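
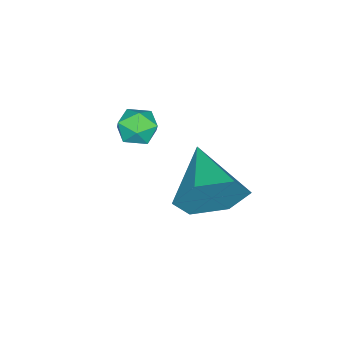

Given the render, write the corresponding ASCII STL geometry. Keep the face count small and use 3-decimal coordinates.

solid 
facet normal 0.721 0.633 -0.280
outer loop
vertex 4.345 0.21 4.235
vertex 3.812 0.434 3.37
vertex 3.658 0.992 4.234
endloop
endfacet
facet normal -0.138 -0.120 0.983
outer loop
vertex 4.345 0.21 4.235
vertex 3.658 0.992 4.234
vertex 2.528 -0.694 3.87
endloop
endfacet
facet normal 0.721 0.634 -0.281
outer loop
vertex 3.658 0.992 4.234
vertex 3.812 0.434 3.37
vertex 3.125 1.215 3.369
endloop
endfacet
facet normal -0.742 0.377 0.554
outer loop
vertex 3.658 0.992 4.234
vertex 3.125 1.215 3.369
vertex 2.528 -0.694 3.87
endloop
endfacet
facet normal 0.721 0.634 -0.281
outer loop
vertex 3.125 1.215 3.369
vertex 3.812 0.434 3.37
vertex 3.279 0.657 2.505
endloop
endfacet
facet normal -0.930 0.211 -0.302
outer loop
vertex 3.125 1.215 3.369
vertex 3.279 0.657 2.505
vertex 2.528 -0.694 3.87
endloop
endfacet
facet normal 0.721 0.634 -0.281
outer loop
vertex 3.279 0.657 2.505
vertex 3.812 0.434 3.37
vertex 3.966 -0.124 2.506
endloop
endfacet
facet normal -0.513 -0.452 -0.730
outer loop
vertex 3.279 0.657 2.505
vertex 3.966 -0.124 2.506
vertex 2.528 -0.694 3.87
endloop
endfacet
facet normal 0.722 0.633 -0.280
outer loop
vertex 3.966 -0.124 2.506
vertex 3.812 0.434 3.37
vertex 4.498 -0.348 3.371
endloop
endfacet
facet normal 0.090 -0.949 -0.301
outer loop
vertex 3.966 -0.124 2.506
vertex 4.498 -0.348 3.371
vertex 2.528 -0.694 3.87
endloop
endfacet
facet normal 0.722 0.633 -0.281
outer loop
vertex 4.498 -0.348 3.371
vertex 3.812 0.434 3.37
vertex 4.345 0.21 4.235
endloop
endfacet
facet normal 0.278 -0.784 0.555
outer loop
vertex 4.498 -0.348 3.371
vertex 4.345 0.21 4.235
vertex 2.528 -0.694 3.87
endloop
endfacet
facet normal -0.438 0.510 0.740
outer loop
vertex 2.314 -1.997 3.95
vertex 1.849 -2.452 3.988
vertex 2.39 -2.508 4.347
endloop
endfacet
facet normal 0.267 0.616 0.741
outer loop
vertex 2.314 -1.997 3.95
vertex 2.39 -2.508 4.347
vertex 2.892 -2.295 3.989
endloop
endfacet
facet normal 0.450 0.887 0.107
outer loop
vertex 2.314 -1.997 3.95
vertex 2.892 -2.295 3.989
vertex 2.661 -2.108 3.409
endloop
endfacet
facet normal -0.143 0.948 -0.286
outer loop
vertex 2.314 -1.997 3.95
vertex 2.661 -2.108 3.409
vertex 2.016 -2.205 3.409
endloop
endfacet
facet normal -0.691 0.715 0.106
outer loop
vertex 2.314 -1.997 3.95
vertex 2.016 -2.205 3.409
vertex 1.849 -2.452 3.988
endloop
endfacet
facet normal 0.586 -0.020 0.810
outer loop
vertex 2.892 -2.295 3.989
vertex 2.39 -2.508 4.347
vertex 2.784 -2.935 4.051
endloop
endfacet
facet normal -0.556 -0.190 0.809
outer loop
vertex 2.39 -2.508 4.347
vertex 1.849 -2.452 3.988
vertex 2.139 -3.032 4.051
endloop
endfacet
facet normal -0.966 0.142 -0.218
outer loop
vertex 1.849 -2.452 3.988
vertex 2.016 -2.205 3.409
vertex 1.908 -2.845 3.471
endloop
endfacet
facet normal -0.078 0.518 -0.852
outer loop
vertex 2.016 -2.205 3.409
vertex 2.661 -2.108 3.409
vertex 2.41 -2.632 3.113
endloop
endfacet
facet normal 0.882 0.418 -0.217
outer loop
vertex 2.661 -2.108 3.409
vertex 2.892 -2.295 3.989
vertex 2.951 -2.688 3.472
endloop
endfacet
facet normal 0.143 -0.948 0.286
outer loop
vertex 2.486 -3.143 3.51
vertex 2.784 -2.935 4.051
vertex 2.139 -3.032 4.051
endloop
endfacet
facet normal -0.450 -0.887 -0.107
outer loop
vertex 2.486 -3.143 3.51
vertex 2.139 -3.032 4.051
vertex 1.908 -2.845 3.471
endloop
endfacet
facet normal -0.267 -0.616 -0.741
outer loop
vertex 2.486 -3.143 3.51
vertex 1.908 -2.845 3.471
vertex 2.41 -2.632 3.113
endloop
endfacet
facet normal 0.438 -0.510 -0.740
outer loop
vertex 2.486 -3.143 3.51
vertex 2.41 -2.632 3.113
vertex 2.951 -2.688 3.472
endloop
endfacet
facet normal 0.691 -0.715 -0.106
outer loop
vertex 2.486 -3.143 3.51
vertex 2.951 -2.688 3.472
vertex 2.784 -2.935 4.051
endloop
endfacet
facet normal 0.078 -0.518 0.852
outer loop
vertex 2.139 -3.032 4.051
vertex 2.784 -2.935 4.051
vertex 2.39 -2.508 4.347
endloop
endfacet
facet normal -0.882 -0.418 0.217
outer loop
vertex 1.908 -2.845 3.471
vertex 2.139 -3.032 4.051
vertex 1.849 -2.452 3.988
endloop
endfacet
facet normal -0.586 0.020 -0.810
outer loop
vertex 2.41 -2.632 3.113
vertex 1.908 -2.845 3.471
vertex 2.016 -2.205 3.409
endloop
endfacet
facet normal 0.556 0.190 -0.809
outer loop
vertex 2.951 -2.688 3.472
vertex 2.41 -2.632 3.113
vertex 2.661 -2.108 3.409
endloop
endfacet
facet normal 0.966 -0.142 0.218
outer loop
vertex 2.784 -2.935 4.051
vertex 2.951 -2.688 3.472
vertex 2.892 -2.295 3.989
endloop
endfacet

endsolid


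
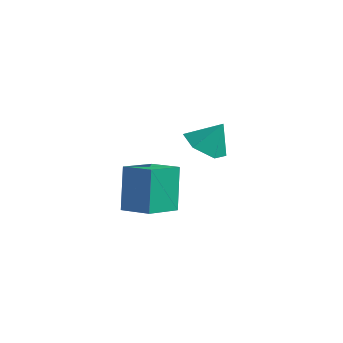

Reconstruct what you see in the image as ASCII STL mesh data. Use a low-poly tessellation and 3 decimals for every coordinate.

solid 
facet normal -0.400 -0.387 -0.831
outer loop
vertex 1.258 -0.237 1.781
vertex 0.458 -0.494 2.286
vertex 0.504 0.385 1.854
endloop
endfacet
facet normal 0.636 0.772 -0.011
outer loop
vertex 1.258 -0.237 1.781
vertex 0.504 0.385 1.854
vertex 0.982 0.014 3.374
endloop
endfacet
facet normal -0.400 -0.387 -0.831
outer loop
vertex 0.504 0.385 1.854
vertex 0.458 -0.494 2.286
vertex -0.296 0.128 2.359
endloop
endfacet
facet normal -0.133 0.952 0.274
outer loop
vertex 0.504 0.385 1.854
vertex -0.296 0.128 2.359
vertex 0.982 0.014 3.374
endloop
endfacet
facet normal -0.400 -0.387 -0.831
outer loop
vertex -0.296 0.128 2.359
vertex 0.458 -0.494 2.286
vertex -0.342 -0.751 2.791
endloop
endfacet
facet normal -0.551 0.391 0.737
outer loop
vertex -0.296 0.128 2.359
vertex -0.342 -0.751 2.791
vertex 0.982 0.014 3.374
endloop
endfacet
facet normal -0.400 -0.387 -0.831
outer loop
vertex -0.342 -0.751 2.791
vertex 0.458 -0.494 2.286
vertex 0.413 -1.372 2.717
endloop
endfacet
facet normal -0.200 -0.352 0.915
outer loop
vertex -0.342 -0.751 2.791
vertex 0.413 -1.372 2.717
vertex 0.982 0.014 3.374
endloop
endfacet
facet normal -0.399 -0.387 -0.831
outer loop
vertex 0.413 -1.372 2.717
vertex 0.458 -0.494 2.286
vertex 1.212 -1.115 2.213
endloop
endfacet
facet normal 0.568 -0.531 0.629
outer loop
vertex 0.413 -1.372 2.717
vertex 1.212 -1.115 2.213
vertex 0.982 0.014 3.374
endloop
endfacet
facet normal -0.400 -0.388 -0.831
outer loop
vertex 1.212 -1.115 2.213
vertex 0.458 -0.494 2.286
vertex 1.258 -0.237 1.781
endloop
endfacet
facet normal 0.986 0.030 0.166
outer loop
vertex 1.212 -1.115 2.213
vertex 1.258 -0.237 1.781
vertex 0.982 0.014 3.374
endloop
endfacet
facet normal -0.948 0.098 -0.301
outer loop
vertex -3.324 -0.266 -0.628
vertex -2.916 1.307 -1.401
vertex -2.859 -1.265 -2.416
endloop
endfacet
facet normal -0.227 -0.874 0.429
outer loop
vertex -1.484 -1.407 -1.979
vertex -3.324 -0.266 -0.628
vertex -2.859 -1.265 -2.416
endloop
endfacet
facet normal -0.948 0.098 -0.301
outer loop
vertex -2.859 -1.265 -2.416
vertex -2.916 1.307 -1.401
vertex -2.451 0.309 -3.189
endloop
endfacet
facet normal 0.221 -0.476 -0.851
outer loop
vertex -2.451 0.309 -3.189
vertex -1.484 -1.407 -1.979
vertex -2.859 -1.265 -2.416
endloop
endfacet
facet normal -0.221 0.476 0.851
outer loop
vertex -3.324 -0.266 -0.628
vertex -1.541 1.165 -0.964
vertex -2.916 1.307 -1.401
endloop
endfacet
facet normal -0.227 -0.874 0.429
outer loop
vertex -1.949 -0.409 -0.191
vertex -3.324 -0.266 -0.628
vertex -1.484 -1.407 -1.979
endloop
endfacet
facet normal -0.221 0.475 0.851
outer loop
vertex -1.949 -0.409 -0.191
vertex -1.541 1.165 -0.964
vertex -3.324 -0.266 -0.628
endloop
endfacet
facet normal 0.227 0.874 -0.429
outer loop
vertex -2.916 1.307 -1.401
vertex -1.541 1.165 -0.964
vertex -2.451 0.309 -3.189
endloop
endfacet
facet normal 0.221 -0.476 -0.851
outer loop
vertex -1.076 0.166 -2.752
vertex -1.484 -1.407 -1.979
vertex -2.451 0.309 -3.189
endloop
endfacet
facet normal 0.227 0.874 -0.429
outer loop
vertex -2.451 0.309 -3.189
vertex -1.541 1.165 -0.964
vertex -1.076 0.166 -2.752
endloop
endfacet
facet normal 0.948 -0.098 0.301
outer loop
vertex -1.076 0.166 -2.752
vertex -1.949 -0.409 -0.191
vertex -1.484 -1.407 -1.979
endloop
endfacet
facet normal 0.948 -0.098 0.301
outer loop
vertex -1.541 1.165 -0.964
vertex -1.949 -0.409 -0.191
vertex -1.076 0.166 -2.752
endloop
endfacet

endsolid


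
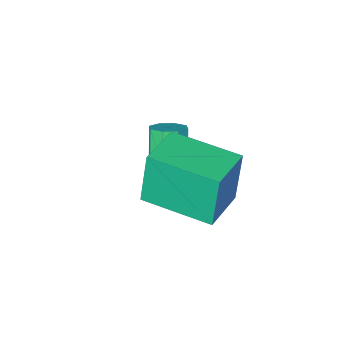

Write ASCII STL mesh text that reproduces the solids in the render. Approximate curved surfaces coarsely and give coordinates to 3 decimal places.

solid 
facet normal 0.272 0.417 -0.867
outer loop
vertex 2.199 -2.057 -2.574
vertex 1.856 -1.687 -2.504
vertex 2.347 -1.752 -2.381
endloop
endfacet
facet normal 0.884 -0.463 0.054
outer loop
vertex 2.199 -2.057 -2.574
vertex 2.347 -1.752 -2.381
vertex 1.908 -2.504 -1.646
endloop
endfacet
facet normal 0.885 -0.461 0.057
outer loop
vertex 1.908 -2.504 -1.646
vertex 2.347 -1.752 -2.381
vertex 2.055 -2.198 -1.453
endloop
endfacet
facet normal -0.272 -0.416 0.867
outer loop
vertex 1.908 -2.504 -1.646
vertex 2.055 -2.198 -1.453
vertex 1.564 -2.133 -1.576
endloop
endfacet
facet normal 0.272 0.419 -0.866
outer loop
vertex 2.347 -1.752 -2.381
vertex 1.856 -1.687 -2.504
vertex 2.206 -1.408 -2.259
endloop
endfacet
facet normal 0.892 0.227 0.390
outer loop
vertex 2.347 -1.752 -2.381
vertex 2.206 -1.408 -2.259
vertex 2.055 -2.198 -1.453
endloop
endfacet
facet normal 0.892 0.229 0.391
outer loop
vertex 2.055 -2.198 -1.453
vertex 2.206 -1.408 -2.259
vertex 1.914 -1.855 -1.332
endloop
endfacet
facet normal -0.272 -0.418 0.867
outer loop
vertex 2.055 -2.198 -1.453
vertex 1.914 -1.855 -1.332
vertex 1.564 -2.133 -1.576
endloop
endfacet
facet normal 0.273 0.418 -0.866
outer loop
vertex 2.206 -1.408 -2.259
vertex 1.856 -1.687 -2.504
vertex 1.861 -1.228 -2.281
endloop
endfacet
facet normal 0.377 0.782 0.496
outer loop
vertex 2.206 -1.408 -2.259
vertex 1.861 -1.228 -2.281
vertex 1.914 -1.855 -1.332
endloop
endfacet
facet normal 0.379 0.782 0.495
outer loop
vertex 1.914 -1.855 -1.332
vertex 1.861 -1.228 -2.281
vertex 1.569 -1.674 -1.354
endloop
endfacet
facet normal -0.274 -0.416 0.867
outer loop
vertex 1.914 -1.855 -1.332
vertex 1.569 -1.674 -1.354
vertex 1.564 -2.133 -1.576
endloop
endfacet
facet normal 0.274 0.418 -0.866
outer loop
vertex 1.861 -1.228 -2.281
vertex 1.856 -1.687 -2.504
vertex 1.512 -1.316 -2.434
endloop
endfacet
facet normal -0.358 0.880 0.311
outer loop
vertex 1.861 -1.228 -2.281
vertex 1.512 -1.316 -2.434
vertex 1.569 -1.674 -1.354
endloop
endfacet
facet normal -0.361 0.880 0.311
outer loop
vertex 1.569 -1.674 -1.354
vertex 1.512 -1.316 -2.434
vertex 1.221 -1.763 -1.506
endloop
endfacet
facet normal -0.272 -0.417 0.867
outer loop
vertex 1.569 -1.674 -1.354
vertex 1.221 -1.763 -1.506
vertex 1.564 -2.133 -1.576
endloop
endfacet
facet normal 0.272 0.416 -0.867
outer loop
vertex 1.512 -1.316 -2.434
vertex 1.856 -1.687 -2.504
vertex 1.365 -1.622 -2.627
endloop
endfacet
facet normal -0.886 0.461 -0.056
outer loop
vertex 1.512 -1.316 -2.434
vertex 1.365 -1.622 -2.627
vertex 1.221 -1.763 -1.506
endloop
endfacet
facet normal -0.884 0.464 -0.055
outer loop
vertex 1.221 -1.763 -1.506
vertex 1.365 -1.622 -2.627
vertex 1.073 -2.068 -1.699
endloop
endfacet
facet normal -0.272 -0.417 0.867
outer loop
vertex 1.221 -1.763 -1.506
vertex 1.073 -2.068 -1.699
vertex 1.564 -2.133 -1.576
endloop
endfacet
facet normal 0.272 0.418 -0.867
outer loop
vertex 1.365 -1.622 -2.627
vertex 1.856 -1.687 -2.504
vertex 1.506 -1.965 -2.748
endloop
endfacet
facet normal -0.892 -0.229 -0.391
outer loop
vertex 1.365 -1.622 -2.627
vertex 1.506 -1.965 -2.748
vertex 1.073 -2.068 -1.699
endloop
endfacet
facet normal -0.892 -0.227 -0.391
outer loop
vertex 1.073 -2.068 -1.699
vertex 1.506 -1.965 -2.748
vertex 1.214 -2.412 -1.821
endloop
endfacet
facet normal -0.272 -0.419 0.866
outer loop
vertex 1.073 -2.068 -1.699
vertex 1.214 -2.412 -1.821
vertex 1.564 -2.133 -1.576
endloop
endfacet
facet normal 0.274 0.416 -0.867
outer loop
vertex 1.506 -1.965 -2.748
vertex 1.856 -1.687 -2.504
vertex 1.851 -2.146 -2.726
endloop
endfacet
facet normal -0.378 -0.782 -0.496
outer loop
vertex 1.506 -1.965 -2.748
vertex 1.851 -2.146 -2.726
vertex 1.214 -2.412 -1.821
endloop
endfacet
facet normal -0.377 -0.783 -0.495
outer loop
vertex 1.214 -2.412 -1.821
vertex 1.851 -2.146 -2.726
vertex 1.559 -2.592 -1.799
endloop
endfacet
facet normal -0.273 -0.418 0.866
outer loop
vertex 1.214 -2.412 -1.821
vertex 1.559 -2.592 -1.799
vertex 1.564 -2.133 -1.576
endloop
endfacet
facet normal 0.272 0.417 -0.867
outer loop
vertex 1.851 -2.146 -2.726
vertex 1.856 -1.687 -2.504
vertex 2.199 -2.057 -2.574
endloop
endfacet
facet normal 0.360 -0.880 -0.310
outer loop
vertex 1.851 -2.146 -2.726
vertex 2.199 -2.057 -2.574
vertex 1.559 -2.592 -1.799
endloop
endfacet
facet normal 0.358 -0.880 -0.311
outer loop
vertex 1.559 -2.592 -1.799
vertex 2.199 -2.057 -2.574
vertex 1.908 -2.504 -1.646
endloop
endfacet
facet normal -0.274 -0.418 0.866
outer loop
vertex 1.559 -2.592 -1.799
vertex 1.908 -2.504 -1.646
vertex 1.564 -2.133 -1.576
endloop
endfacet
facet normal -0.517 0.854 -0.054
outer loop
vertex 1.298 0.772 -0.383
vertex 2.398 1.448 -0.233
vertex 1.498 0.794 -1.95
endloop
endfacet
facet normal -0.846 -0.521 -0.115
outer loop
vertex 2.482 -0.828 -1.847
vertex 1.298 0.772 -0.383
vertex 1.498 0.794 -1.95
endloop
endfacet
facet normal -0.518 0.854 -0.054
outer loop
vertex 1.498 0.794 -1.95
vertex 2.398 1.448 -0.233
vertex 2.599 1.471 -1.8
endloop
endfacet
facet normal 0.127 0.014 -0.992
outer loop
vertex 2.599 1.471 -1.8
vertex 2.482 -0.828 -1.847
vertex 1.498 0.794 -1.95
endloop
endfacet
facet normal -0.127 -0.014 0.992
outer loop
vertex 1.298 0.772 -0.383
vertex 3.382 -0.174 -0.13
vertex 2.398 1.448 -0.233
endloop
endfacet
facet normal -0.846 -0.520 -0.116
outer loop
vertex 2.281 -0.851 -0.28
vertex 1.298 0.772 -0.383
vertex 2.482 -0.828 -1.847
endloop
endfacet
facet normal -0.127 -0.014 0.992
outer loop
vertex 2.281 -0.851 -0.28
vertex 3.382 -0.174 -0.13
vertex 1.298 0.772 -0.383
endloop
endfacet
facet normal 0.846 0.521 0.116
outer loop
vertex 2.398 1.448 -0.233
vertex 3.382 -0.174 -0.13
vertex 2.599 1.471 -1.8
endloop
endfacet
facet normal 0.127 0.014 -0.992
outer loop
vertex 3.582 -0.152 -1.697
vertex 2.482 -0.828 -1.847
vertex 2.599 1.471 -1.8
endloop
endfacet
facet normal 0.846 0.520 0.115
outer loop
vertex 2.599 1.471 -1.8
vertex 3.382 -0.174 -0.13
vertex 3.582 -0.152 -1.697
endloop
endfacet
facet normal 0.517 -0.854 0.054
outer loop
vertex 3.582 -0.152 -1.697
vertex 2.281 -0.851 -0.28
vertex 2.482 -0.828 -1.847
endloop
endfacet
facet normal 0.518 -0.854 0.054
outer loop
vertex 3.382 -0.174 -0.13
vertex 2.281 -0.851 -0.28
vertex 3.582 -0.152 -1.697
endloop
endfacet

endsolid


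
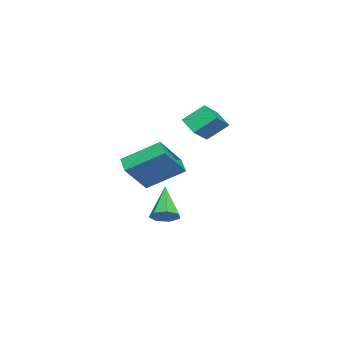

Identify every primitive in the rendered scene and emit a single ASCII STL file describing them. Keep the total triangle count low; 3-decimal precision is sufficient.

solid 
facet normal 0.693 0.188 -0.696
outer loop
vertex 2.158 0.906 -2.161
vertex 1.709 0.671 -2.672
vertex 1.786 1.339 -2.415
endloop
endfacet
facet normal 0.164 0.600 0.783
outer loop
vertex 2.158 0.906 -2.161
vertex 1.786 1.339 -2.415
vertex 0.371 0.309 -1.328
endloop
endfacet
facet normal 0.693 0.188 -0.696
outer loop
vertex 1.786 1.339 -2.415
vertex 1.709 0.671 -2.672
vertex 1.356 1.269 -2.862
endloop
endfacet
facet normal -0.422 0.865 0.270
outer loop
vertex 1.786 1.339 -2.415
vertex 1.356 1.269 -2.862
vertex 0.371 0.309 -1.328
endloop
endfacet
facet normal 0.692 0.187 -0.697
outer loop
vertex 1.356 1.269 -2.862
vertex 1.709 0.671 -2.672
vertex 1.191 0.748 -3.166
endloop
endfacet
facet normal -0.857 0.434 -0.279
outer loop
vertex 1.356 1.269 -2.862
vertex 1.191 0.748 -3.166
vertex 0.371 0.309 -1.328
endloop
endfacet
facet normal 0.692 0.187 -0.697
outer loop
vertex 1.191 0.748 -3.166
vertex 1.709 0.671 -2.672
vertex 1.416 0.169 -3.098
endloop
endfacet
facet normal -0.813 -0.369 -0.451
outer loop
vertex 1.191 0.748 -3.166
vertex 1.416 0.169 -3.098
vertex 0.371 0.309 -1.328
endloop
endfacet
facet normal 0.693 0.186 -0.696
outer loop
vertex 1.416 0.169 -3.098
vertex 1.709 0.671 -2.672
vertex 1.862 -0.032 -2.708
endloop
endfacet
facet normal -0.322 -0.940 -0.116
outer loop
vertex 1.416 0.169 -3.098
vertex 1.862 -0.032 -2.708
vertex 0.371 0.309 -1.328
endloop
endfacet
facet normal 0.694 0.187 -0.696
outer loop
vertex 1.862 -0.032 -2.708
vertex 1.709 0.671 -2.672
vertex 2.192 0.296 -2.291
endloop
endfacet
facet normal 0.244 -0.847 0.473
outer loop
vertex 1.862 -0.032 -2.708
vertex 2.192 0.296 -2.291
vertex 0.371 0.309 -1.328
endloop
endfacet
facet normal 0.694 0.187 -0.696
outer loop
vertex 2.192 0.296 -2.291
vertex 1.709 0.671 -2.672
vertex 2.158 0.906 -2.161
endloop
endfacet
facet normal 0.461 -0.160 0.873
outer loop
vertex 2.192 0.296 -2.291
vertex 2.158 0.906 -2.161
vertex 0.371 0.309 -1.328
endloop
endfacet
facet normal -0.504 -0.666 0.550
outer loop
vertex -1.796 0.517 2.169
vertex -2.134 1.504 3.056
vertex -3.095 0.816 1.341
endloop
endfacet
facet normal 0.247 -0.721 -0.648
outer loop
vertex -2.566 1.516 0.764
vertex -1.796 0.517 2.169
vertex -3.095 0.816 1.341
endloop
endfacet
facet normal -0.504 -0.666 0.550
outer loop
vertex -3.095 0.816 1.341
vertex -2.134 1.504 3.056
vertex -3.433 1.804 2.228
endloop
endfacet
facet normal -0.828 0.191 -0.528
outer loop
vertex -3.433 1.804 2.228
vertex -2.566 1.516 0.764
vertex -3.095 0.816 1.341
endloop
endfacet
facet normal 0.828 -0.191 0.528
outer loop
vertex -1.796 0.517 2.169
vertex -1.605 2.204 2.479
vertex -2.134 1.504 3.056
endloop
endfacet
facet normal 0.246 -0.721 -0.648
outer loop
vertex -1.267 1.216 1.592
vertex -1.796 0.517 2.169
vertex -2.566 1.516 0.764
endloop
endfacet
facet normal 0.828 -0.191 0.528
outer loop
vertex -1.267 1.216 1.592
vertex -1.605 2.204 2.479
vertex -1.796 0.517 2.169
endloop
endfacet
facet normal -0.247 0.721 0.648
outer loop
vertex -2.134 1.504 3.056
vertex -1.605 2.204 2.479
vertex -3.433 1.804 2.228
endloop
endfacet
facet normal -0.828 0.191 -0.528
outer loop
vertex -2.904 2.503 1.651
vertex -2.566 1.516 0.764
vertex -3.433 1.804 2.228
endloop
endfacet
facet normal -0.247 0.721 0.647
outer loop
vertex -3.433 1.804 2.228
vertex -1.605 2.204 2.479
vertex -2.904 2.503 1.651
endloop
endfacet
facet normal 0.504 0.666 -0.549
outer loop
vertex -2.904 2.503 1.651
vertex -1.267 1.216 1.592
vertex -2.566 1.516 0.764
endloop
endfacet
facet normal 0.504 0.666 -0.550
outer loop
vertex -1.605 2.204 2.479
vertex -1.267 1.216 1.592
vertex -2.904 2.503 1.651
endloop
endfacet
facet normal -0.778 -0.446 0.442
outer loop
vertex 3.068 0.834 2.379
vertex 1.901 1.465 0.963
vertex 3.439 -0.867 1.314
endloop
endfacet
facet normal 0.601 -0.326 0.730
outer loop
vertex 4.139 -0.465 0.917
vertex 3.068 0.834 2.379
vertex 3.439 -0.867 1.314
endloop
endfacet
facet normal -0.778 -0.446 0.442
outer loop
vertex 3.439 -0.867 1.314
vertex 1.901 1.465 0.963
vertex 2.272 -0.235 -0.101
endloop
endfacet
facet normal 0.182 -0.833 -0.522
outer loop
vertex 2.272 -0.235 -0.101
vertex 4.139 -0.465 0.917
vertex 3.439 -0.867 1.314
endloop
endfacet
facet normal -0.183 0.833 0.522
outer loop
vertex 3.068 0.834 2.379
vertex 2.601 1.867 0.566
vertex 1.901 1.465 0.963
endloop
endfacet
facet normal 0.601 -0.325 0.730
outer loop
vertex 3.768 1.235 1.981
vertex 3.068 0.834 2.379
vertex 4.139 -0.465 0.917
endloop
endfacet
facet normal -0.181 0.834 0.522
outer loop
vertex 3.768 1.235 1.981
vertex 2.601 1.867 0.566
vertex 3.068 0.834 2.379
endloop
endfacet
facet normal -0.601 0.326 -0.730
outer loop
vertex 1.901 1.465 0.963
vertex 2.601 1.867 0.566
vertex 2.272 -0.235 -0.101
endloop
endfacet
facet normal 0.181 -0.834 -0.521
outer loop
vertex 2.972 0.166 -0.499
vertex 4.139 -0.465 0.917
vertex 2.272 -0.235 -0.101
endloop
endfacet
facet normal -0.601 0.326 -0.730
outer loop
vertex 2.272 -0.235 -0.101
vertex 2.601 1.867 0.566
vertex 2.972 0.166 -0.499
endloop
endfacet
facet normal 0.778 0.446 -0.442
outer loop
vertex 2.972 0.166 -0.499
vertex 3.768 1.235 1.981
vertex 4.139 -0.465 0.917
endloop
endfacet
facet normal 0.778 0.446 -0.442
outer loop
vertex 2.601 1.867 0.566
vertex 3.768 1.235 1.981
vertex 2.972 0.166 -0.499
endloop
endfacet

endsolid


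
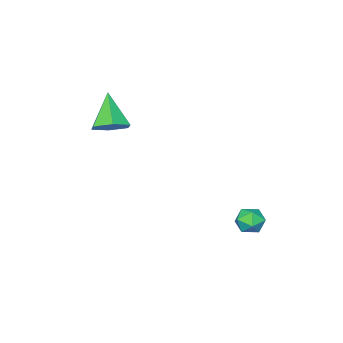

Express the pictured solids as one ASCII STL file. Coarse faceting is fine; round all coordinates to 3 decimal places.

solid 
facet normal 0.376 0.504 -0.778
outer loop
vertex 4.517 -2.02 2.413
vertex 4.067 -2.683 1.766
vertex 3.563 -1.838 2.07
endloop
endfacet
facet normal -0.171 0.590 0.789
outer loop
vertex 4.517 -2.02 2.413
vertex 3.563 -1.838 2.07
vertex 3.253 -3.777 3.454
endloop
endfacet
facet normal 0.375 0.504 -0.778
outer loop
vertex 3.563 -1.838 2.07
vertex 4.067 -2.683 1.766
vertex 3.113 -2.502 1.423
endloop
endfacet
facet normal -0.899 0.341 0.276
outer loop
vertex 3.563 -1.838 2.07
vertex 3.113 -2.502 1.423
vertex 3.253 -3.777 3.454
endloop
endfacet
facet normal 0.375 0.504 -0.778
outer loop
vertex 3.113 -2.502 1.423
vertex 4.067 -2.683 1.766
vertex 3.618 -3.347 1.119
endloop
endfacet
facet normal -0.870 -0.442 -0.217
outer loop
vertex 3.113 -2.502 1.423
vertex 3.618 -3.347 1.119
vertex 3.253 -3.777 3.454
endloop
endfacet
facet normal 0.375 0.504 -0.778
outer loop
vertex 3.618 -3.347 1.119
vertex 4.067 -2.683 1.766
vertex 4.572 -3.528 1.462
endloop
endfacet
facet normal -0.114 -0.974 -0.197
outer loop
vertex 3.618 -3.347 1.119
vertex 4.572 -3.528 1.462
vertex 3.253 -3.777 3.454
endloop
endfacet
facet normal 0.376 0.504 -0.778
outer loop
vertex 4.572 -3.528 1.462
vertex 4.067 -2.683 1.766
vertex 5.021 -2.865 2.109
endloop
endfacet
facet normal 0.614 -0.724 0.316
outer loop
vertex 4.572 -3.528 1.462
vertex 5.021 -2.865 2.109
vertex 3.253 -3.777 3.454
endloop
endfacet
facet normal 0.376 0.504 -0.778
outer loop
vertex 5.021 -2.865 2.109
vertex 4.067 -2.683 1.766
vertex 4.517 -2.02 2.413
endloop
endfacet
facet normal 0.585 0.058 0.809
outer loop
vertex 5.021 -2.865 2.109
vertex 4.517 -2.02 2.413
vertex 3.253 -3.777 3.454
endloop
endfacet
facet normal -0.447 0.470 0.761
outer loop
vertex -0.002 3.813 -3.639
vertex -0.299 3.068 -3.354
vertex 0.457 3.355 -3.087
endloop
endfacet
facet normal 0.142 0.817 0.559
outer loop
vertex -0.002 3.813 -3.639
vertex 0.457 3.355 -3.087
vertex 0.84 3.738 -3.744
endloop
endfacet
facet normal 0.072 0.989 -0.129
outer loop
vertex -0.002 3.813 -3.639
vertex 0.84 3.738 -3.744
vertex 0.321 3.688 -4.417
endloop
endfacet
facet normal -0.561 0.749 -0.353
outer loop
vertex -0.002 3.813 -3.639
vertex 0.321 3.688 -4.417
vertex -0.383 3.274 -4.177
endloop
endfacet
facet normal -0.882 0.427 0.197
outer loop
vertex -0.002 3.813 -3.639
vertex -0.383 3.274 -4.177
vertex -0.299 3.068 -3.354
endloop
endfacet
facet normal 0.694 0.368 0.619
outer loop
vertex 0.84 3.738 -3.744
vertex 0.457 3.355 -3.087
vertex 1.063 2.946 -3.523
endloop
endfacet
facet normal -0.260 -0.194 0.946
outer loop
vertex 0.457 3.355 -3.087
vertex -0.299 3.068 -3.354
vertex 0.359 2.532 -3.283
endloop
endfacet
facet normal -0.964 -0.262 0.033
outer loop
vertex -0.299 3.068 -3.354
vertex -0.383 3.274 -4.177
vertex -0.16 2.482 -3.956
endloop
endfacet
facet normal -0.444 0.257 -0.858
outer loop
vertex -0.383 3.274 -4.177
vertex 0.321 3.688 -4.417
vertex 0.223 2.865 -4.613
endloop
endfacet
facet normal 0.580 0.647 -0.495
outer loop
vertex 0.321 3.688 -4.417
vertex 0.84 3.738 -3.744
vertex 0.979 3.152 -4.346
endloop
endfacet
facet normal 0.561 -0.749 0.353
outer loop
vertex 0.682 2.407 -4.061
vertex 1.063 2.946 -3.523
vertex 0.359 2.532 -3.283
endloop
endfacet
facet normal -0.072 -0.989 0.129
outer loop
vertex 0.682 2.407 -4.061
vertex 0.359 2.532 -3.283
vertex -0.16 2.482 -3.956
endloop
endfacet
facet normal -0.142 -0.817 -0.559
outer loop
vertex 0.682 2.407 -4.061
vertex -0.16 2.482 -3.956
vertex 0.223 2.865 -4.613
endloop
endfacet
facet normal 0.447 -0.470 -0.761
outer loop
vertex 0.682 2.407 -4.061
vertex 0.223 2.865 -4.613
vertex 0.979 3.152 -4.346
endloop
endfacet
facet normal 0.882 -0.427 -0.197
outer loop
vertex 0.682 2.407 -4.061
vertex 0.979 3.152 -4.346
vertex 1.063 2.946 -3.523
endloop
endfacet
facet normal 0.444 -0.257 0.858
outer loop
vertex 0.359 2.532 -3.283
vertex 1.063 2.946 -3.523
vertex 0.457 3.355 -3.087
endloop
endfacet
facet normal -0.580 -0.647 0.495
outer loop
vertex -0.16 2.482 -3.956
vertex 0.359 2.532 -3.283
vertex -0.299 3.068 -3.354
endloop
endfacet
facet normal -0.694 -0.368 -0.619
outer loop
vertex 0.223 2.865 -4.613
vertex -0.16 2.482 -3.956
vertex -0.383 3.274 -4.177
endloop
endfacet
facet normal 0.260 0.194 -0.946
outer loop
vertex 0.979 3.152 -4.346
vertex 0.223 2.865 -4.613
vertex 0.321 3.688 -4.417
endloop
endfacet
facet normal 0.964 0.262 -0.033
outer loop
vertex 1.063 2.946 -3.523
vertex 0.979 3.152 -4.346
vertex 0.84 3.738 -3.744
endloop
endfacet

endsolid


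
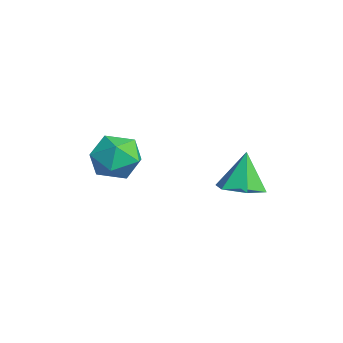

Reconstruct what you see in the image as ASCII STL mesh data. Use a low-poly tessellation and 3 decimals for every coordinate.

solid 
facet normal 0.267 -0.202 -0.942
outer loop
vertex 2.27 1.744 -1.35
vertex 1.702 0.945 -1.34
vertex 1.333 1.805 -1.629
endloop
endfacet
facet normal -0.013 0.967 0.255
outer loop
vertex 2.27 1.744 -1.35
vertex 1.333 1.805 -1.629
vertex 1.238 1.295 0.3
endloop
endfacet
facet normal 0.267 -0.202 -0.942
outer loop
vertex 1.333 1.805 -1.629
vertex 1.702 0.945 -1.34
vertex 0.765 1.006 -1.619
endloop
endfacet
facet normal -0.809 0.577 0.113
outer loop
vertex 1.333 1.805 -1.629
vertex 0.765 1.006 -1.619
vertex 1.238 1.295 0.3
endloop
endfacet
facet normal 0.267 -0.202 -0.942
outer loop
vertex 0.765 1.006 -1.619
vertex 1.702 0.945 -1.34
vertex 1.135 0.146 -1.33
endloop
endfacet
facet normal -0.914 -0.302 0.271
outer loop
vertex 0.765 1.006 -1.619
vertex 1.135 0.146 -1.33
vertex 1.238 1.295 0.3
endloop
endfacet
facet normal 0.267 -0.201 -0.942
outer loop
vertex 1.135 0.146 -1.33
vertex 1.702 0.945 -1.34
vertex 2.072 0.084 -1.051
endloop
endfacet
facet normal -0.222 -0.790 0.571
outer loop
vertex 1.135 0.146 -1.33
vertex 2.072 0.084 -1.051
vertex 1.238 1.295 0.3
endloop
endfacet
facet normal 0.267 -0.202 -0.942
outer loop
vertex 2.072 0.084 -1.051
vertex 1.702 0.945 -1.34
vertex 2.64 0.883 -1.061
endloop
endfacet
facet normal 0.575 -0.400 0.714
outer loop
vertex 2.072 0.084 -1.051
vertex 2.64 0.883 -1.061
vertex 1.238 1.295 0.3
endloop
endfacet
facet normal 0.267 -0.202 -0.942
outer loop
vertex 2.64 0.883 -1.061
vertex 1.702 0.945 -1.34
vertex 2.27 1.744 -1.35
endloop
endfacet
facet normal 0.680 0.479 0.556
outer loop
vertex 2.64 0.883 -1.061
vertex 2.27 1.744 -1.35
vertex 1.238 1.295 0.3
endloop
endfacet
facet normal 0.243 0.948 0.204
outer loop
vertex -0.202 -2.325 -0.291
vertex -0.136 -2.58 0.814
vertex 0.783 -2.673 0.154
endloop
endfacet
facet normal 0.470 0.761 -0.446
outer loop
vertex -0.202 -2.325 -0.291
vertex 0.783 -2.673 0.154
vertex 0.45 -3.061 -0.86
endloop
endfacet
facet normal -0.096 0.554 -0.827
outer loop
vertex -0.202 -2.325 -0.291
vertex 0.45 -3.061 -0.86
vertex -0.676 -3.207 -0.827
endloop
endfacet
facet normal -0.674 0.613 -0.412
outer loop
vertex -0.202 -2.325 -0.291
vertex -0.676 -3.207 -0.827
vertex -1.038 -2.91 0.207
endloop
endfacet
facet normal -0.465 0.856 0.225
outer loop
vertex -0.202 -2.325 -0.291
vertex -1.038 -2.91 0.207
vertex -0.136 -2.58 0.814
endloop
endfacet
facet normal 0.905 0.200 -0.374
outer loop
vertex 0.45 -3.061 -0.86
vertex 0.783 -2.673 0.154
vertex 0.918 -3.77 -0.107
endloop
endfacet
facet normal 0.537 0.502 0.678
outer loop
vertex 0.783 -2.673 0.154
vertex -0.136 -2.58 0.814
vertex 0.556 -3.473 0.927
endloop
endfacet
facet normal -0.608 0.354 0.711
outer loop
vertex -0.136 -2.58 0.814
vertex -1.038 -2.91 0.207
vertex -0.57 -3.619 0.96
endloop
endfacet
facet normal -0.947 -0.040 -0.320
outer loop
vertex -1.038 -2.91 0.207
vertex -0.676 -3.207 -0.827
vertex -0.903 -4.007 -0.054
endloop
endfacet
facet normal -0.012 -0.134 -0.991
outer loop
vertex -0.676 -3.207 -0.827
vertex 0.45 -3.061 -0.86
vertex 0.016 -4.1 -0.714
endloop
endfacet
facet normal 0.674 -0.613 0.412
outer loop
vertex 0.082 -4.355 0.391
vertex 0.918 -3.77 -0.107
vertex 0.556 -3.473 0.927
endloop
endfacet
facet normal 0.096 -0.554 0.827
outer loop
vertex 0.082 -4.355 0.391
vertex 0.556 -3.473 0.927
vertex -0.57 -3.619 0.96
endloop
endfacet
facet normal -0.470 -0.761 0.446
outer loop
vertex 0.082 -4.355 0.391
vertex -0.57 -3.619 0.96
vertex -0.903 -4.007 -0.054
endloop
endfacet
facet normal -0.243 -0.948 -0.204
outer loop
vertex 0.082 -4.355 0.391
vertex -0.903 -4.007 -0.054
vertex 0.016 -4.1 -0.714
endloop
endfacet
facet normal 0.465 -0.856 -0.225
outer loop
vertex 0.082 -4.355 0.391
vertex 0.016 -4.1 -0.714
vertex 0.918 -3.77 -0.107
endloop
endfacet
facet normal 0.947 0.040 0.320
outer loop
vertex 0.556 -3.473 0.927
vertex 0.918 -3.77 -0.107
vertex 0.783 -2.673 0.154
endloop
endfacet
facet normal 0.012 0.134 0.991
outer loop
vertex -0.57 -3.619 0.96
vertex 0.556 -3.473 0.927
vertex -0.136 -2.58 0.814
endloop
endfacet
facet normal -0.905 -0.200 0.374
outer loop
vertex -0.903 -4.007 -0.054
vertex -0.57 -3.619 0.96
vertex -1.038 -2.91 0.207
endloop
endfacet
facet normal -0.537 -0.502 -0.678
outer loop
vertex 0.016 -4.1 -0.714
vertex -0.903 -4.007 -0.054
vertex -0.676 -3.207 -0.827
endloop
endfacet
facet normal 0.608 -0.354 -0.711
outer loop
vertex 0.918 -3.77 -0.107
vertex 0.016 -4.1 -0.714
vertex 0.45 -3.061 -0.86
endloop
endfacet

endsolid


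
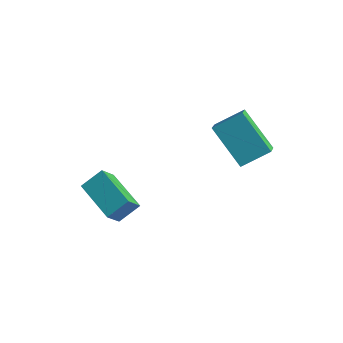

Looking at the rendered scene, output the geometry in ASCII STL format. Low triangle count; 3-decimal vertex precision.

solid 
facet normal -0.527 -0.677 -0.513
outer loop
vertex 2.607 -0.217 3.202
vertex 2.224 0.436 2.734
vertex 4.167 -0.337 1.757
endloop
endfacet
facet normal 0.430 -0.734 0.525
outer loop
vertex 4.916 0.624 2.486
vertex 2.607 -0.217 3.202
vertex 4.167 -0.337 1.757
endloop
endfacet
facet normal -0.527 -0.677 -0.513
outer loop
vertex 4.167 -0.337 1.757
vertex 2.224 0.436 2.734
vertex 3.784 0.316 1.289
endloop
endfacet
facet normal 0.733 -0.056 -0.678
outer loop
vertex 3.784 0.316 1.289
vertex 4.916 0.624 2.486
vertex 4.167 -0.337 1.757
endloop
endfacet
facet normal -0.733 0.056 0.678
outer loop
vertex 2.607 -0.217 3.202
vertex 2.973 1.397 3.463
vertex 2.224 0.436 2.734
endloop
endfacet
facet normal 0.430 -0.734 0.525
outer loop
vertex 3.356 0.744 3.931
vertex 2.607 -0.217 3.202
vertex 4.916 0.624 2.486
endloop
endfacet
facet normal -0.733 0.056 0.678
outer loop
vertex 3.356 0.744 3.931
vertex 2.973 1.397 3.463
vertex 2.607 -0.217 3.202
endloop
endfacet
facet normal -0.430 0.734 -0.525
outer loop
vertex 2.224 0.436 2.734
vertex 2.973 1.397 3.463
vertex 3.784 0.316 1.289
endloop
endfacet
facet normal 0.733 -0.056 -0.678
outer loop
vertex 4.533 1.277 2.018
vertex 4.916 0.624 2.486
vertex 3.784 0.316 1.289
endloop
endfacet
facet normal -0.430 0.734 -0.525
outer loop
vertex 3.784 0.316 1.289
vertex 2.973 1.397 3.463
vertex 4.533 1.277 2.018
endloop
endfacet
facet normal 0.527 0.677 0.513
outer loop
vertex 4.533 1.277 2.018
vertex 3.356 0.744 3.931
vertex 4.916 0.624 2.486
endloop
endfacet
facet normal 0.527 0.677 0.513
outer loop
vertex 2.973 1.397 3.463
vertex 3.356 0.744 3.931
vertex 4.533 1.277 2.018
endloop
endfacet
facet normal -0.936 0.256 0.243
outer loop
vertex -1.333 -2.379 -0.387
vertex -1.362 -1.652 -1.264
vertex -1.738 -3.214 -1.066
endloop
endfacet
facet normal 0.026 -0.638 0.769
outer loop
vertex 0.142 -3.728 -1.556
vertex -1.333 -2.379 -0.387
vertex -1.738 -3.214 -1.066
endloop
endfacet
facet normal -0.935 0.256 0.243
outer loop
vertex -1.738 -3.214 -1.066
vertex -1.362 -1.652 -1.264
vertex -1.767 -2.486 -1.943
endloop
endfacet
facet normal -0.352 -0.726 -0.591
outer loop
vertex -1.767 -2.486 -1.943
vertex 0.142 -3.728 -1.556
vertex -1.738 -3.214 -1.066
endloop
endfacet
facet normal 0.352 0.726 0.590
outer loop
vertex -1.333 -2.379 -0.387
vertex 0.518 -2.166 -1.754
vertex -1.362 -1.652 -1.264
endloop
endfacet
facet normal 0.026 -0.639 0.769
outer loop
vertex 0.547 -2.894 -0.877
vertex -1.333 -2.379 -0.387
vertex 0.142 -3.728 -1.556
endloop
endfacet
facet normal 0.353 0.726 0.591
outer loop
vertex 0.547 -2.894 -0.877
vertex 0.518 -2.166 -1.754
vertex -1.333 -2.379 -0.387
endloop
endfacet
facet normal -0.026 0.639 -0.769
outer loop
vertex -1.362 -1.652 -1.264
vertex 0.518 -2.166 -1.754
vertex -1.767 -2.486 -1.943
endloop
endfacet
facet normal -0.353 -0.726 -0.590
outer loop
vertex 0.113 -3.001 -2.433
vertex 0.142 -3.728 -1.556
vertex -1.767 -2.486 -1.943
endloop
endfacet
facet normal -0.026 0.638 -0.769
outer loop
vertex -1.767 -2.486 -1.943
vertex 0.518 -2.166 -1.754
vertex 0.113 -3.001 -2.433
endloop
endfacet
facet normal 0.936 -0.256 -0.243
outer loop
vertex 0.113 -3.001 -2.433
vertex 0.547 -2.894 -0.877
vertex 0.142 -3.728 -1.556
endloop
endfacet
facet normal 0.936 -0.256 -0.243
outer loop
vertex 0.518 -2.166 -1.754
vertex 0.547 -2.894 -0.877
vertex 0.113 -3.001 -2.433
endloop
endfacet

endsolid


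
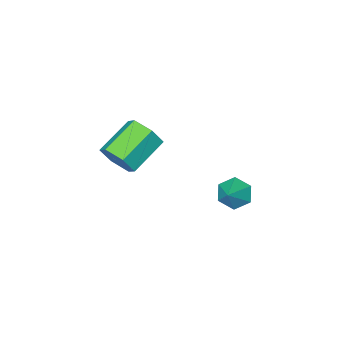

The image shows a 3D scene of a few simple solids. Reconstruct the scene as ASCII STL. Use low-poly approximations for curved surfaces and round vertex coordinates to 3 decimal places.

solid 
facet normal -0.655 -0.470 -0.592
outer loop
vertex -1.931 -0.57 -3.421
vertex -2.272 -1.005 -2.698
vertex -2.619 -0.202 -2.952
endloop
endfacet
facet normal 0.322 0.914 -0.245
outer loop
vertex -1.931 -0.57 -3.421
vertex -2.619 -0.202 -2.952
vertex -1.368 -0.355 -1.882
endloop
endfacet
facet normal -0.655 -0.470 -0.592
outer loop
vertex -2.619 -0.202 -2.952
vertex -2.272 -1.005 -2.698
vertex -2.96 -0.637 -2.229
endloop
endfacet
facet normal -0.245 0.877 0.412
outer loop
vertex -2.619 -0.202 -2.952
vertex -2.96 -0.637 -2.229
vertex -1.368 -0.355 -1.882
endloop
endfacet
facet normal -0.655 -0.470 -0.592
outer loop
vertex -2.96 -0.637 -2.229
vertex -2.272 -1.005 -2.698
vertex -2.613 -1.44 -1.975
endloop
endfacet
facet normal -0.242 0.196 0.950
outer loop
vertex -2.96 -0.637 -2.229
vertex -2.613 -1.44 -1.975
vertex -1.368 -0.355 -1.882
endloop
endfacet
facet normal -0.655 -0.470 -0.592
outer loop
vertex -2.613 -1.44 -1.975
vertex -2.272 -1.005 -2.698
vertex -1.925 -1.807 -2.445
endloop
endfacet
facet normal 0.329 -0.448 0.831
outer loop
vertex -2.613 -1.44 -1.975
vertex -1.925 -1.807 -2.445
vertex -1.368 -0.355 -1.882
endloop
endfacet
facet normal -0.655 -0.470 -0.592
outer loop
vertex -1.925 -1.807 -2.445
vertex -2.272 -1.005 -2.698
vertex -1.584 -1.372 -3.168
endloop
endfacet
facet normal 0.895 -0.411 0.175
outer loop
vertex -1.925 -1.807 -2.445
vertex -1.584 -1.372 -3.168
vertex -1.368 -0.355 -1.882
endloop
endfacet
facet normal -0.655 -0.470 -0.592
outer loop
vertex -1.584 -1.372 -3.168
vertex -2.272 -1.005 -2.698
vertex -1.931 -0.57 -3.421
endloop
endfacet
facet normal 0.891 0.271 -0.364
outer loop
vertex -1.584 -1.372 -3.168
vertex -1.931 -0.57 -3.421
vertex -1.368 -0.355 -1.882
endloop
endfacet
facet normal 0.880 0.186 -0.436
outer loop
vertex 4.33 -1.794 3.343
vertex 3.853 -1.6 2.463
vertex 4.023 -0.845 3.127
endloop
endfacet
facet normal 0.367 0.318 0.874
outer loop
vertex 4.33 -1.794 3.343
vertex 4.023 -0.845 3.127
vertex 2.524 -2.173 4.238
endloop
endfacet
facet normal 0.366 0.318 0.874
outer loop
vertex 2.524 -2.173 4.238
vertex 4.023 -0.845 3.127
vertex 2.218 -1.224 4.021
endloop
endfacet
facet normal -0.881 -0.184 0.436
outer loop
vertex 2.524 -2.173 4.238
vertex 2.218 -1.224 4.021
vertex 2.047 -1.98 3.357
endloop
endfacet
facet normal 0.881 0.185 -0.436
outer loop
vertex 4.023 -0.845 3.127
vertex 3.853 -1.6 2.463
vertex 3.546 -0.652 2.246
endloop
endfacet
facet normal -0.077 0.964 0.253
outer loop
vertex 4.023 -0.845 3.127
vertex 3.546 -0.652 2.246
vertex 2.218 -1.224 4.021
endloop
endfacet
facet normal -0.077 0.964 0.253
outer loop
vertex 2.218 -1.224 4.021
vertex 3.546 -0.652 2.246
vertex 1.741 -1.031 3.141
endloop
endfacet
facet normal -0.880 -0.184 0.437
outer loop
vertex 2.218 -1.224 4.021
vertex 1.741 -1.031 3.141
vertex 2.047 -1.98 3.357
endloop
endfacet
facet normal 0.881 0.185 -0.436
outer loop
vertex 3.546 -0.652 2.246
vertex 3.853 -1.6 2.463
vertex 3.376 -1.407 1.582
endloop
endfacet
facet normal -0.444 0.646 -0.621
outer loop
vertex 3.546 -0.652 2.246
vertex 3.376 -1.407 1.582
vertex 1.741 -1.031 3.141
endloop
endfacet
facet normal -0.443 0.646 -0.621
outer loop
vertex 1.741 -1.031 3.141
vertex 3.376 -1.407 1.582
vertex 1.57 -1.786 2.477
endloop
endfacet
facet normal -0.881 -0.185 0.437
outer loop
vertex 1.741 -1.031 3.141
vertex 1.57 -1.786 2.477
vertex 2.047 -1.98 3.357
endloop
endfacet
facet normal 0.881 0.184 -0.436
outer loop
vertex 3.376 -1.407 1.582
vertex 3.853 -1.6 2.463
vertex 3.682 -2.356 1.799
endloop
endfacet
facet normal -0.367 -0.318 -0.874
outer loop
vertex 3.376 -1.407 1.582
vertex 3.682 -2.356 1.799
vertex 1.57 -1.786 2.477
endloop
endfacet
facet normal -0.366 -0.318 -0.875
outer loop
vertex 1.57 -1.786 2.477
vertex 3.682 -2.356 1.799
vertex 1.877 -2.735 2.693
endloop
endfacet
facet normal -0.880 -0.186 0.436
outer loop
vertex 1.57 -1.786 2.477
vertex 1.877 -2.735 2.693
vertex 2.047 -1.98 3.357
endloop
endfacet
facet normal 0.880 0.184 -0.437
outer loop
vertex 3.682 -2.356 1.799
vertex 3.853 -1.6 2.463
vertex 4.159 -2.549 2.679
endloop
endfacet
facet normal 0.077 -0.964 -0.253
outer loop
vertex 3.682 -2.356 1.799
vertex 4.159 -2.549 2.679
vertex 1.877 -2.735 2.693
endloop
endfacet
facet normal 0.077 -0.964 -0.253
outer loop
vertex 1.877 -2.735 2.693
vertex 4.159 -2.549 2.679
vertex 2.354 -2.928 3.574
endloop
endfacet
facet normal -0.881 -0.185 0.436
outer loop
vertex 1.877 -2.735 2.693
vertex 2.354 -2.928 3.574
vertex 2.047 -1.98 3.357
endloop
endfacet
facet normal 0.881 0.185 -0.437
outer loop
vertex 4.159 -2.549 2.679
vertex 3.853 -1.6 2.463
vertex 4.33 -1.794 3.343
endloop
endfacet
facet normal 0.444 -0.646 0.621
outer loop
vertex 4.159 -2.549 2.679
vertex 4.33 -1.794 3.343
vertex 2.354 -2.928 3.574
endloop
endfacet
facet normal 0.443 -0.646 0.621
outer loop
vertex 2.354 -2.928 3.574
vertex 4.33 -1.794 3.343
vertex 2.524 -2.173 4.238
endloop
endfacet
facet normal -0.881 -0.185 0.436
outer loop
vertex 2.354 -2.928 3.574
vertex 2.524 -2.173 4.238
vertex 2.047 -1.98 3.357
endloop
endfacet

endsolid


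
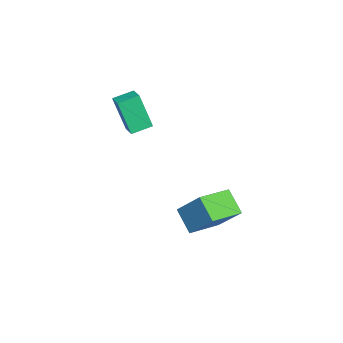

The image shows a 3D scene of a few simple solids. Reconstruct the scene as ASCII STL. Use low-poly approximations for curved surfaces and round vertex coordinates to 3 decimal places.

solid 
facet normal -0.352 -0.549 -0.758
outer loop
vertex 1.173 1.414 -3.457
vertex -0.103 2.708 -3.802
vertex 2.116 2.096 -4.388
endloop
endfacet
facet normal 0.690 -0.699 0.187
outer loop
vertex 2.843 3.232 -2.818
vertex 1.173 1.414 -3.457
vertex 2.116 2.096 -4.388
endloop
endfacet
facet normal -0.352 -0.549 -0.758
outer loop
vertex 2.116 2.096 -4.388
vertex -0.103 2.708 -3.802
vertex 0.84 3.39 -4.733
endloop
endfacet
facet normal 0.633 0.458 -0.624
outer loop
vertex 0.84 3.39 -4.733
vertex 2.843 3.232 -2.818
vertex 2.116 2.096 -4.388
endloop
endfacet
facet normal -0.633 -0.458 0.624
outer loop
vertex 1.173 1.414 -3.457
vertex 0.624 3.844 -2.232
vertex -0.103 2.708 -3.802
endloop
endfacet
facet normal 0.690 -0.699 0.187
outer loop
vertex 1.9 2.55 -1.887
vertex 1.173 1.414 -3.457
vertex 2.843 3.232 -2.818
endloop
endfacet
facet normal -0.633 -0.458 0.624
outer loop
vertex 1.9 2.55 -1.887
vertex 0.624 3.844 -2.232
vertex 1.173 1.414 -3.457
endloop
endfacet
facet normal -0.690 0.699 -0.187
outer loop
vertex -0.103 2.708 -3.802
vertex 0.624 3.844 -2.232
vertex 0.84 3.39 -4.733
endloop
endfacet
facet normal 0.633 0.458 -0.624
outer loop
vertex 1.567 4.526 -3.163
vertex 2.843 3.232 -2.818
vertex 0.84 3.39 -4.733
endloop
endfacet
facet normal -0.690 0.699 -0.187
outer loop
vertex 0.84 3.39 -4.733
vertex 0.624 3.844 -2.232
vertex 1.567 4.526 -3.163
endloop
endfacet
facet normal 0.352 0.549 0.758
outer loop
vertex 1.567 4.526 -3.163
vertex 1.9 2.55 -1.887
vertex 2.843 3.232 -2.818
endloop
endfacet
facet normal 0.352 0.549 0.758
outer loop
vertex 0.624 3.844 -2.232
vertex 1.9 2.55 -1.887
vertex 1.567 4.526 -3.163
endloop
endfacet
facet normal -0.884 -0.393 -0.251
outer loop
vertex -1.1 -1.875 2.73
vertex -1.608 -0.9 2.992
vertex -0.839 -1.21 0.765
endloop
endfacet
facet normal 0.449 -0.863 -0.232
outer loop
vertex -0.052 -0.86 0.988
vertex -1.1 -1.875 2.73
vertex -0.839 -1.21 0.765
endloop
endfacet
facet normal -0.884 -0.395 -0.250
outer loop
vertex -0.839 -1.21 0.765
vertex -1.608 -0.9 2.992
vertex -1.348 -0.236 1.027
endloop
endfacet
facet normal 0.125 0.318 -0.940
outer loop
vertex -1.348 -0.236 1.027
vertex -0.052 -0.86 0.988
vertex -0.839 -1.21 0.765
endloop
endfacet
facet normal -0.125 -0.318 0.940
outer loop
vertex -1.1 -1.875 2.73
vertex -0.821 -0.55 3.215
vertex -1.608 -0.9 2.992
endloop
endfacet
facet normal 0.450 -0.862 -0.232
outer loop
vertex -0.312 -1.524 2.953
vertex -1.1 -1.875 2.73
vertex -0.052 -0.86 0.988
endloop
endfacet
facet normal -0.124 -0.318 0.940
outer loop
vertex -0.312 -1.524 2.953
vertex -0.821 -0.55 3.215
vertex -1.1 -1.875 2.73
endloop
endfacet
facet normal -0.449 0.863 0.232
outer loop
vertex -1.608 -0.9 2.992
vertex -0.821 -0.55 3.215
vertex -1.348 -0.236 1.027
endloop
endfacet
facet normal 0.125 0.318 -0.940
outer loop
vertex -0.56 0.115 1.25
vertex -0.052 -0.86 0.988
vertex -1.348 -0.236 1.027
endloop
endfacet
facet normal -0.450 0.862 0.232
outer loop
vertex -1.348 -0.236 1.027
vertex -0.821 -0.55 3.215
vertex -0.56 0.115 1.25
endloop
endfacet
facet normal 0.885 0.394 0.250
outer loop
vertex -0.56 0.115 1.25
vertex -0.312 -1.524 2.953
vertex -0.052 -0.86 0.988
endloop
endfacet
facet normal 0.884 0.394 0.251
outer loop
vertex -0.821 -0.55 3.215
vertex -0.312 -1.524 2.953
vertex -0.56 0.115 1.25
endloop
endfacet

endsolid


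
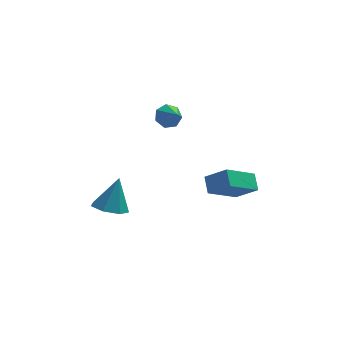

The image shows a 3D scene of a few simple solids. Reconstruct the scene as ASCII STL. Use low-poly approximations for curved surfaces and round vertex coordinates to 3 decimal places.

solid 
facet normal -0.668 -0.537 0.515
outer loop
vertex 2.615 -1.884 -0.729
vertex 1.594 -1.416 -1.565
vertex 2.764 -2.659 -1.343
endloop
endfacet
facet normal 0.729 -0.333 0.598
outer loop
vertex 4.126 -1.564 -2.395
vertex 2.615 -1.884 -0.729
vertex 2.764 -2.659 -1.343
endloop
endfacet
facet normal -0.668 -0.536 0.516
outer loop
vertex 2.764 -2.659 -1.343
vertex 1.594 -1.416 -1.565
vertex 1.742 -2.191 -2.179
endloop
endfacet
facet normal 0.148 -0.775 -0.615
outer loop
vertex 1.742 -2.191 -2.179
vertex 4.126 -1.564 -2.395
vertex 2.764 -2.659 -1.343
endloop
endfacet
facet normal -0.148 0.775 0.615
outer loop
vertex 2.615 -1.884 -0.729
vertex 2.956 -0.321 -2.617
vertex 1.594 -1.416 -1.565
endloop
endfacet
facet normal 0.729 -0.334 0.597
outer loop
vertex 3.978 -0.789 -1.781
vertex 2.615 -1.884 -0.729
vertex 4.126 -1.564 -2.395
endloop
endfacet
facet normal -0.148 0.775 0.615
outer loop
vertex 3.978 -0.789 -1.781
vertex 2.956 -0.321 -2.617
vertex 2.615 -1.884 -0.729
endloop
endfacet
facet normal -0.729 0.334 -0.597
outer loop
vertex 1.594 -1.416 -1.565
vertex 2.956 -0.321 -2.617
vertex 1.742 -2.191 -2.179
endloop
endfacet
facet normal 0.148 -0.775 -0.615
outer loop
vertex 3.105 -1.096 -3.231
vertex 4.126 -1.564 -2.395
vertex 1.742 -2.191 -2.179
endloop
endfacet
facet normal -0.729 0.333 -0.598
outer loop
vertex 1.742 -2.191 -2.179
vertex 2.956 -0.321 -2.617
vertex 3.105 -1.096 -3.231
endloop
endfacet
facet normal 0.668 0.536 -0.516
outer loop
vertex 3.105 -1.096 -3.231
vertex 3.978 -0.789 -1.781
vertex 4.126 -1.564 -2.395
endloop
endfacet
facet normal 0.668 0.537 -0.516
outer loop
vertex 2.956 -0.321 -2.617
vertex 3.978 -0.789 -1.781
vertex 3.105 -1.096 -3.231
endloop
endfacet
facet normal -0.249 -0.322 -0.913
outer loop
vertex -1.906 -4.405 -1.933
vertex -2.794 -4.26 -1.742
vertex -2.185 -3.679 -2.113
endloop
endfacet
facet normal 0.925 0.374 0.074
outer loop
vertex -1.906 -4.405 -1.933
vertex -2.185 -3.679 -2.113
vertex -2.346 -3.68 -0.098
endloop
endfacet
facet normal -0.249 -0.322 -0.913
outer loop
vertex -2.185 -3.679 -2.113
vertex -2.794 -4.26 -1.742
vertex -2.922 -3.39 -2.014
endloop
endfacet
facet normal 0.368 0.929 0.030
outer loop
vertex -2.185 -3.679 -2.113
vertex -2.922 -3.39 -2.014
vertex -2.346 -3.68 -0.098
endloop
endfacet
facet normal -0.249 -0.322 -0.913
outer loop
vertex -2.922 -3.39 -2.014
vertex -2.794 -4.26 -1.742
vertex -3.563 -3.756 -1.71
endloop
endfacet
facet normal -0.388 0.887 0.251
outer loop
vertex -2.922 -3.39 -2.014
vertex -3.563 -3.756 -1.71
vertex -2.346 -3.68 -0.098
endloop
endfacet
facet normal -0.249 -0.322 -0.913
outer loop
vertex -3.563 -3.756 -1.71
vertex -2.794 -4.26 -1.742
vertex -3.625 -4.502 -1.43
endloop
endfacet
facet normal -0.773 0.278 0.570
outer loop
vertex -3.563 -3.756 -1.71
vertex -3.625 -4.502 -1.43
vertex -2.346 -3.68 -0.098
endloop
endfacet
facet normal -0.249 -0.321 -0.914
outer loop
vertex -3.625 -4.502 -1.43
vertex -2.794 -4.26 -1.742
vertex -3.061 -5.065 -1.386
endloop
endfacet
facet normal -0.497 -0.439 0.748
outer loop
vertex -3.625 -4.502 -1.43
vertex -3.061 -5.065 -1.386
vertex -2.346 -3.68 -0.098
endloop
endfacet
facet normal -0.248 -0.322 -0.914
outer loop
vertex -3.061 -5.065 -1.386
vertex -2.794 -4.26 -1.742
vertex -2.296 -5.022 -1.609
endloop
endfacet
facet normal 0.230 -0.724 0.650
outer loop
vertex -3.061 -5.065 -1.386
vertex -2.296 -5.022 -1.609
vertex -2.346 -3.68 -0.098
endloop
endfacet
facet normal -0.249 -0.322 -0.913
outer loop
vertex -2.296 -5.022 -1.609
vertex -2.794 -4.26 -1.742
vertex -1.906 -4.405 -1.933
endloop
endfacet
facet normal 0.864 -0.362 0.350
outer loop
vertex -2.296 -5.022 -1.609
vertex -1.906 -4.405 -1.933
vertex -2.346 -3.68 -0.098
endloop
endfacet
facet normal -0.393 0.735 -0.553
outer loop
vertex 0.265 -1.587 2.072
vertex -0.108 -1.372 2.623
vertex 0.534 -1.175 2.428
endloop
endfacet
facet normal 0.895 -0.375 -0.242
outer loop
vertex 0.265 -1.587 2.072
vertex 0.534 -1.175 2.428
vertex 0.328 -2.188 3.237
endloop
endfacet
facet normal -0.393 0.735 -0.552
outer loop
vertex 0.534 -1.175 2.428
vertex -0.108 -1.372 2.623
vertex 0.319 -0.912 2.931
endloop
endfacet
facet normal 0.932 0.091 0.351
outer loop
vertex 0.534 -1.175 2.428
vertex 0.319 -0.912 2.931
vertex 0.328 -2.188 3.237
endloop
endfacet
facet normal -0.393 0.735 -0.553
outer loop
vertex 0.319 -0.912 2.931
vertex -0.108 -1.372 2.623
vertex -0.218 -0.995 3.202
endloop
endfacet
facet normal 0.413 0.215 0.885
outer loop
vertex 0.319 -0.912 2.931
vertex -0.218 -0.995 3.202
vertex 0.328 -2.188 3.237
endloop
endfacet
facet normal -0.394 0.734 -0.553
outer loop
vertex -0.218 -0.995 3.202
vertex -0.108 -1.372 2.623
vertex -0.672 -1.363 3.037
endloop
endfacet
facet normal -0.271 -0.096 0.958
outer loop
vertex -0.218 -0.995 3.202
vertex -0.672 -1.363 3.037
vertex 0.328 -2.188 3.237
endloop
endfacet
facet normal -0.394 0.734 -0.553
outer loop
vertex -0.672 -1.363 3.037
vertex -0.108 -1.372 2.623
vertex -0.702 -1.738 2.561
endloop
endfacet
facet normal -0.604 -0.607 0.516
outer loop
vertex -0.672 -1.363 3.037
vertex -0.702 -1.738 2.561
vertex 0.328 -2.188 3.237
endloop
endfacet
facet normal -0.394 0.734 -0.553
outer loop
vertex -0.702 -1.738 2.561
vertex -0.108 -1.372 2.623
vertex -0.285 -1.838 2.131
endloop
endfacet
facet normal -0.337 -0.935 -0.109
outer loop
vertex -0.702 -1.738 2.561
vertex -0.285 -1.838 2.131
vertex 0.328 -2.188 3.237
endloop
endfacet
facet normal -0.394 0.734 -0.553
outer loop
vertex -0.285 -1.838 2.131
vertex -0.108 -1.372 2.623
vertex 0.265 -1.587 2.072
endloop
endfacet
facet normal 0.331 -0.831 -0.447
outer loop
vertex -0.285 -1.838 2.131
vertex 0.265 -1.587 2.072
vertex 0.328 -2.188 3.237
endloop
endfacet

endsolid


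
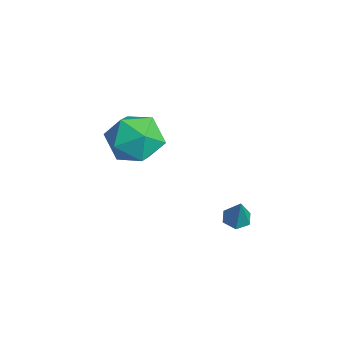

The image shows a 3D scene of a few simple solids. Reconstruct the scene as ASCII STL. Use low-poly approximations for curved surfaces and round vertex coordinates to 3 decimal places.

solid 
facet normal 0.231 0.129 0.964
outer loop
vertex -3.902 0.748 3.823
vertex -3.886 -0.409 3.974
vertex -2.911 0.153 3.665
endloop
endfacet
facet normal 0.489 0.663 0.567
outer loop
vertex -3.902 0.748 3.823
vertex -2.911 0.153 3.665
vertex -3.204 1.004 2.922
endloop
endfacet
facet normal -0.059 0.971 0.230
outer loop
vertex -3.902 0.748 3.823
vertex -3.204 1.004 2.922
vertex -4.361 0.969 2.773
endloop
endfacet
facet normal -0.655 0.629 0.419
outer loop
vertex -3.902 0.748 3.823
vertex -4.361 0.969 2.773
vertex -4.783 0.096 3.423
endloop
endfacet
facet normal -0.476 0.107 0.873
outer loop
vertex -3.902 0.748 3.823
vertex -4.783 0.096 3.423
vertex -3.886 -0.409 3.974
endloop
endfacet
facet normal 0.921 0.382 0.074
outer loop
vertex -3.204 1.004 2.922
vertex -2.911 0.153 3.665
vertex -2.757 0.004 2.517
endloop
endfacet
facet normal 0.505 -0.482 0.717
outer loop
vertex -2.911 0.153 3.665
vertex -3.886 -0.409 3.974
vertex -3.179 -0.869 3.167
endloop
endfacet
facet normal -0.640 -0.516 0.569
outer loop
vertex -3.886 -0.409 3.974
vertex -4.783 0.096 3.423
vertex -4.336 -0.904 3.018
endloop
endfacet
facet normal -0.931 0.325 -0.167
outer loop
vertex -4.783 0.096 3.423
vertex -4.361 0.969 2.773
vertex -4.629 -0.053 2.275
endloop
endfacet
facet normal 0.034 0.881 -0.472
outer loop
vertex -4.361 0.969 2.773
vertex -3.204 1.004 2.922
vertex -3.654 0.509 1.966
endloop
endfacet
facet normal 0.655 -0.629 -0.419
outer loop
vertex -3.638 -0.648 2.117
vertex -2.757 0.004 2.517
vertex -3.179 -0.869 3.167
endloop
endfacet
facet normal 0.059 -0.971 -0.230
outer loop
vertex -3.638 -0.648 2.117
vertex -3.179 -0.869 3.167
vertex -4.336 -0.904 3.018
endloop
endfacet
facet normal -0.489 -0.663 -0.567
outer loop
vertex -3.638 -0.648 2.117
vertex -4.336 -0.904 3.018
vertex -4.629 -0.053 2.275
endloop
endfacet
facet normal -0.231 -0.129 -0.964
outer loop
vertex -3.638 -0.648 2.117
vertex -4.629 -0.053 2.275
vertex -3.654 0.509 1.966
endloop
endfacet
facet normal 0.476 -0.107 -0.873
outer loop
vertex -3.638 -0.648 2.117
vertex -3.654 0.509 1.966
vertex -2.757 0.004 2.517
endloop
endfacet
facet normal 0.931 -0.325 0.167
outer loop
vertex -3.179 -0.869 3.167
vertex -2.757 0.004 2.517
vertex -2.911 0.153 3.665
endloop
endfacet
facet normal -0.034 -0.881 0.472
outer loop
vertex -4.336 -0.904 3.018
vertex -3.179 -0.869 3.167
vertex -3.886 -0.409 3.974
endloop
endfacet
facet normal -0.921 -0.382 -0.074
outer loop
vertex -4.629 -0.053 2.275
vertex -4.336 -0.904 3.018
vertex -4.783 0.096 3.423
endloop
endfacet
facet normal -0.505 0.482 -0.717
outer loop
vertex -3.654 0.509 1.966
vertex -4.629 -0.053 2.275
vertex -4.361 0.969 2.773
endloop
endfacet
facet normal 0.640 0.516 -0.569
outer loop
vertex -2.757 0.004 2.517
vertex -3.654 0.509 1.966
vertex -3.204 1.004 2.922
endloop
endfacet
facet normal -0.395 0.029 -0.918
outer loop
vertex 0.814 2.637 1.244
vertex 0.441 2.307 1.394
vertex 0.369 2.82 1.441
endloop
endfacet
facet normal 0.451 0.867 0.213
outer loop
vertex 0.814 2.637 1.244
vertex 0.369 2.82 1.441
vertex 0.919 2.273 2.506
endloop
endfacet
facet normal -0.397 0.028 -0.918
outer loop
vertex 0.369 2.82 1.441
vertex 0.441 2.307 1.394
vertex -0.004 2.49 1.592
endloop
endfacet
facet normal -0.400 0.715 0.574
outer loop
vertex 0.369 2.82 1.441
vertex -0.004 2.49 1.592
vertex 0.919 2.273 2.506
endloop
endfacet
facet normal -0.397 0.028 -0.918
outer loop
vertex -0.004 2.49 1.592
vertex 0.441 2.307 1.394
vertex 0.068 1.978 1.545
endloop
endfacet
facet normal -0.713 -0.163 0.682
outer loop
vertex -0.004 2.49 1.592
vertex 0.068 1.978 1.545
vertex 0.919 2.273 2.506
endloop
endfacet
facet normal -0.395 0.027 -0.918
outer loop
vertex 0.068 1.978 1.545
vertex 0.441 2.307 1.394
vertex 0.513 1.794 1.348
endloop
endfacet
facet normal -0.177 -0.886 0.428
outer loop
vertex 0.068 1.978 1.545
vertex 0.513 1.794 1.348
vertex 0.919 2.273 2.506
endloop
endfacet
facet normal -0.395 0.027 -0.918
outer loop
vertex 0.513 1.794 1.348
vertex 0.441 2.307 1.394
vertex 0.886 2.124 1.197
endloop
endfacet
facet normal 0.676 -0.734 0.066
outer loop
vertex 0.513 1.794 1.348
vertex 0.886 2.124 1.197
vertex 0.919 2.273 2.506
endloop
endfacet
facet normal -0.395 0.029 -0.918
outer loop
vertex 0.886 2.124 1.197
vertex 0.441 2.307 1.394
vertex 0.814 2.637 1.244
endloop
endfacet
facet normal 0.989 0.143 -0.041
outer loop
vertex 0.886 2.124 1.197
vertex 0.814 2.637 1.244
vertex 0.919 2.273 2.506
endloop
endfacet

endsolid


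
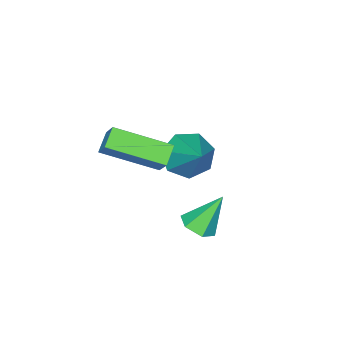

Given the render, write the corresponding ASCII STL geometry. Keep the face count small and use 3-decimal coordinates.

solid 
facet normal 0.435 -0.316 -0.843
outer loop
vertex -1.376 2.257 -4.103
vertex -1.819 1.716 -4.129
vertex -1.986 2.319 -4.441
endloop
endfacet
facet normal 0.059 0.995 0.076
outer loop
vertex -1.376 2.257 -4.103
vertex -1.986 2.319 -4.441
vertex -2.521 2.224 -2.771
endloop
endfacet
facet normal 0.435 -0.316 -0.843
outer loop
vertex -1.986 2.319 -4.441
vertex -1.819 1.716 -4.129
vertex -2.429 1.778 -4.467
endloop
endfacet
facet normal -0.752 0.626 -0.205
outer loop
vertex -1.986 2.319 -4.441
vertex -2.429 1.778 -4.467
vertex -2.521 2.224 -2.771
endloop
endfacet
facet normal 0.435 -0.317 -0.843
outer loop
vertex -2.429 1.778 -4.467
vertex -1.819 1.716 -4.129
vertex -2.262 1.174 -4.154
endloop
endfacet
facet normal -0.966 -0.259 0.016
outer loop
vertex -2.429 1.778 -4.467
vertex -2.262 1.174 -4.154
vertex -2.521 2.224 -2.771
endloop
endfacet
facet normal 0.435 -0.317 -0.843
outer loop
vertex -2.262 1.174 -4.154
vertex -1.819 1.716 -4.129
vertex -1.653 1.112 -3.816
endloop
endfacet
facet normal -0.366 -0.773 0.518
outer loop
vertex -2.262 1.174 -4.154
vertex -1.653 1.112 -3.816
vertex -2.521 2.224 -2.771
endloop
endfacet
facet normal 0.436 -0.317 -0.842
outer loop
vertex -1.653 1.112 -3.816
vertex -1.819 1.716 -4.129
vertex -1.21 1.653 -3.79
endloop
endfacet
facet normal 0.446 -0.403 0.799
outer loop
vertex -1.653 1.112 -3.816
vertex -1.21 1.653 -3.79
vertex -2.521 2.224 -2.771
endloop
endfacet
facet normal 0.436 -0.317 -0.842
outer loop
vertex -1.21 1.653 -3.79
vertex -1.819 1.716 -4.129
vertex -1.376 2.257 -4.103
endloop
endfacet
facet normal 0.659 0.481 0.578
outer loop
vertex -1.21 1.653 -3.79
vertex -1.376 2.257 -4.103
vertex -2.521 2.224 -2.771
endloop
endfacet
facet normal -0.517 0.778 -0.356
outer loop
vertex -1.05 1.329 0.381
vertex -0.385 1.552 -0.098
vertex -1.423 0.713 -0.424
endloop
endfacet
facet normal -0.783 -0.263 0.564
outer loop
vertex -0.315 -0.952 0.338
vertex -1.05 1.329 0.381
vertex -1.423 0.713 -0.424
endloop
endfacet
facet normal -0.517 0.778 -0.357
outer loop
vertex -1.423 0.713 -0.424
vertex -0.385 1.552 -0.098
vertex -0.757 0.936 -0.903
endloop
endfacet
facet normal -0.345 -0.571 -0.745
outer loop
vertex -0.757 0.936 -0.903
vertex -0.315 -0.952 0.338
vertex -1.423 0.713 -0.424
endloop
endfacet
facet normal 0.345 0.571 0.745
outer loop
vertex -1.05 1.329 0.381
vertex 0.723 -0.113 0.664
vertex -0.385 1.552 -0.098
endloop
endfacet
facet normal -0.783 -0.263 0.563
outer loop
vertex 0.057 -0.336 1.143
vertex -1.05 1.329 0.381
vertex -0.315 -0.952 0.338
endloop
endfacet
facet normal 0.345 0.570 0.745
outer loop
vertex 0.057 -0.336 1.143
vertex 0.723 -0.113 0.664
vertex -1.05 1.329 0.381
endloop
endfacet
facet normal 0.783 0.263 -0.563
outer loop
vertex -0.385 1.552 -0.098
vertex 0.723 -0.113 0.664
vertex -0.757 0.936 -0.903
endloop
endfacet
facet normal -0.345 -0.571 -0.745
outer loop
vertex 0.35 -0.729 -0.141
vertex -0.315 -0.952 0.338
vertex -0.757 0.936 -0.903
endloop
endfacet
facet normal 0.783 0.263 -0.564
outer loop
vertex -0.757 0.936 -0.903
vertex 0.723 -0.113 0.664
vertex 0.35 -0.729 -0.141
endloop
endfacet
facet normal 0.517 -0.778 0.356
outer loop
vertex 0.35 -0.729 -0.141
vertex 0.057 -0.336 1.143
vertex -0.315 -0.952 0.338
endloop
endfacet
facet normal 0.517 -0.778 0.356
outer loop
vertex 0.723 -0.113 0.664
vertex 0.057 -0.336 1.143
vertex 0.35 -0.729 -0.141
endloop
endfacet
facet normal -0.462 -0.658 -0.595
outer loop
vertex -3.179 -0.991 -2.449
vertex -3.815 -0.298 -2.722
vertex -2.955 -0.533 -3.13
endloop
endfacet
facet normal 0.960 -0.224 0.165
outer loop
vertex -3.179 -0.991 -2.449
vertex -2.955 -0.533 -3.13
vertex -2.865 1.058 -1.498
endloop
endfacet
facet normal -0.462 -0.658 -0.594
outer loop
vertex -2.955 -0.533 -3.13
vertex -3.815 -0.298 -2.722
vertex -3.379 0.102 -3.504
endloop
endfacet
facet normal 0.856 0.346 -0.384
outer loop
vertex -2.955 -0.533 -3.13
vertex -3.379 0.102 -3.504
vertex -2.865 1.058 -1.498
endloop
endfacet
facet normal -0.461 -0.659 -0.594
outer loop
vertex -3.379 0.102 -3.504
vertex -3.815 -0.298 -2.722
vertex -4.132 0.436 -3.29
endloop
endfacet
facet normal 0.244 0.850 -0.467
outer loop
vertex -3.379 0.102 -3.504
vertex -4.132 0.436 -3.29
vertex -2.865 1.058 -1.498
endloop
endfacet
facet normal -0.461 -0.659 -0.594
outer loop
vertex -4.132 0.436 -3.29
vertex -3.815 -0.298 -2.722
vertex -4.646 0.217 -2.648
endloop
endfacet
facet normal -0.415 0.909 -0.022
outer loop
vertex -4.132 0.436 -3.29
vertex -4.646 0.217 -2.648
vertex -2.865 1.058 -1.498
endloop
endfacet
facet normal -0.461 -0.658 -0.595
outer loop
vertex -4.646 0.217 -2.648
vertex -3.815 -0.298 -2.722
vertex -4.534 -0.39 -2.063
endloop
endfacet
facet normal -0.625 0.479 0.617
outer loop
vertex -4.646 0.217 -2.648
vertex -4.534 -0.39 -2.063
vertex -2.865 1.058 -1.498
endloop
endfacet
facet normal -0.461 -0.658 -0.595
outer loop
vertex -4.534 -0.39 -2.063
vertex -3.815 -0.298 -2.722
vertex -3.882 -0.928 -1.974
endloop
endfacet
facet normal -0.227 -0.115 0.967
outer loop
vertex -4.534 -0.39 -2.063
vertex -3.882 -0.928 -1.974
vertex -2.865 1.058 -1.498
endloop
endfacet
facet normal -0.461 -0.658 -0.595
outer loop
vertex -3.882 -0.928 -1.974
vertex -3.815 -0.298 -2.722
vertex -3.179 -0.991 -2.449
endloop
endfacet
facet normal 0.479 -0.429 0.766
outer loop
vertex -3.882 -0.928 -1.974
vertex -3.179 -0.991 -2.449
vertex -2.865 1.058 -1.498
endloop
endfacet

endsolid


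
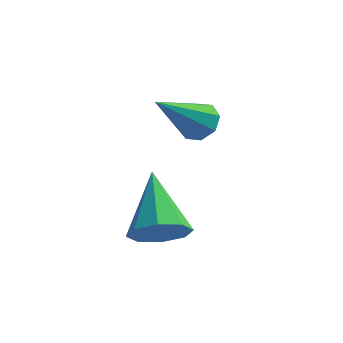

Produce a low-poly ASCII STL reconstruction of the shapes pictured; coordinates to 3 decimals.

solid 
facet normal 0.314 -0.773 -0.552
outer loop
vertex 1.899 -0.756 -1.061
vertex 1.076 -1.024 -1.154
vertex 1.604 -0.493 -1.597
endloop
endfacet
facet normal 0.670 0.742 -0.005
outer loop
vertex 1.899 -0.756 -1.061
vertex 1.604 -0.493 -1.597
vertex 0.424 0.584 -0.006
endloop
endfacet
facet normal 0.313 -0.772 -0.552
outer loop
vertex 1.604 -0.493 -1.597
vertex 1.076 -1.024 -1.154
vertex 1.0 -0.54 -1.874
endloop
endfacet
facet normal 0.150 0.867 -0.475
outer loop
vertex 1.604 -0.493 -1.597
vertex 1.0 -0.54 -1.874
vertex 0.424 0.584 -0.006
endloop
endfacet
facet normal 0.314 -0.772 -0.552
outer loop
vertex 1.0 -0.54 -1.874
vertex 1.076 -1.024 -1.154
vertex 0.44 -0.871 -1.729
endloop
endfacet
facet normal -0.526 0.648 -0.552
outer loop
vertex 1.0 -0.54 -1.874
vertex 0.44 -0.871 -1.729
vertex 0.424 0.584 -0.006
endloop
endfacet
facet normal 0.313 -0.773 -0.552
outer loop
vertex 0.44 -0.871 -1.729
vertex 1.076 -1.024 -1.154
vertex 0.253 -1.291 -1.247
endloop
endfacet
facet normal -0.959 0.212 -0.188
outer loop
vertex 0.44 -0.871 -1.729
vertex 0.253 -1.291 -1.247
vertex 0.424 0.584 -0.006
endloop
endfacet
facet normal 0.313 -0.773 -0.552
outer loop
vertex 0.253 -1.291 -1.247
vertex 1.076 -1.024 -1.154
vertex 0.548 -1.554 -0.711
endloop
endfacet
facet normal -0.896 -0.185 0.403
outer loop
vertex 0.253 -1.291 -1.247
vertex 0.548 -1.554 -0.711
vertex 0.424 0.584 -0.006
endloop
endfacet
facet normal 0.312 -0.773 -0.552
outer loop
vertex 0.548 -1.554 -0.711
vertex 1.076 -1.024 -1.154
vertex 1.152 -1.507 -0.435
endloop
endfacet
facet normal -0.375 -0.310 0.874
outer loop
vertex 0.548 -1.554 -0.711
vertex 1.152 -1.507 -0.435
vertex 0.424 0.584 -0.006
endloop
endfacet
facet normal 0.314 -0.772 -0.552
outer loop
vertex 1.152 -1.507 -0.435
vertex 1.076 -1.024 -1.154
vertex 1.711 -1.176 -0.58
endloop
endfacet
facet normal 0.300 -0.090 0.950
outer loop
vertex 1.152 -1.507 -0.435
vertex 1.711 -1.176 -0.58
vertex 0.424 0.584 -0.006
endloop
endfacet
facet normal 0.314 -0.773 -0.552
outer loop
vertex 1.711 -1.176 -0.58
vertex 1.076 -1.024 -1.154
vertex 1.899 -0.756 -1.061
endloop
endfacet
facet normal 0.733 0.344 0.587
outer loop
vertex 1.711 -1.176 -0.58
vertex 1.899 -0.756 -1.061
vertex 0.424 0.584 -0.006
endloop
endfacet
facet normal 0.411 0.604 -0.683
outer loop
vertex 1.852 2.171 1.385
vertex 1.281 2.184 1.053
vertex 1.55 2.546 1.535
endloop
endfacet
facet normal 0.546 0.107 0.831
outer loop
vertex 1.852 2.171 1.385
vertex 1.55 2.546 1.535
vertex 0.419 0.916 2.487
endloop
endfacet
facet normal 0.411 0.604 -0.683
outer loop
vertex 1.55 2.546 1.535
vertex 1.281 2.184 1.053
vertex 1.091 2.71 1.404
endloop
endfacet
facet normal -0.052 0.530 0.846
outer loop
vertex 1.55 2.546 1.535
vertex 1.091 2.71 1.404
vertex 0.419 0.916 2.487
endloop
endfacet
facet normal 0.411 0.604 -0.683
outer loop
vertex 1.091 2.71 1.404
vertex 1.281 2.184 1.053
vertex 0.743 2.566 1.067
endloop
endfacet
facet normal -0.688 0.546 0.477
outer loop
vertex 1.091 2.71 1.404
vertex 0.743 2.566 1.067
vertex 0.419 0.916 2.487
endloop
endfacet
facet normal 0.411 0.604 -0.683
outer loop
vertex 0.743 2.566 1.067
vertex 1.281 2.184 1.053
vertex 0.711 2.198 0.722
endloop
endfacet
facet normal -0.988 0.142 -0.060
outer loop
vertex 0.743 2.566 1.067
vertex 0.711 2.198 0.722
vertex 0.419 0.916 2.487
endloop
endfacet
facet normal 0.411 0.604 -0.682
outer loop
vertex 0.711 2.198 0.722
vertex 1.281 2.184 1.053
vertex 1.013 1.822 0.571
endloop
endfacet
facet normal -0.776 -0.443 -0.450
outer loop
vertex 0.711 2.198 0.722
vertex 1.013 1.822 0.571
vertex 0.419 0.916 2.487
endloop
endfacet
facet normal 0.411 0.604 -0.682
outer loop
vertex 1.013 1.822 0.571
vertex 1.281 2.184 1.053
vertex 1.472 1.659 0.703
endloop
endfacet
facet normal -0.175 -0.868 -0.465
outer loop
vertex 1.013 1.822 0.571
vertex 1.472 1.659 0.703
vertex 0.419 0.916 2.487
endloop
endfacet
facet normal 0.411 0.604 -0.683
outer loop
vertex 1.472 1.659 0.703
vertex 1.281 2.184 1.053
vertex 1.82 1.803 1.04
endloop
endfacet
facet normal 0.459 -0.883 -0.097
outer loop
vertex 1.472 1.659 0.703
vertex 1.82 1.803 1.04
vertex 0.419 0.916 2.487
endloop
endfacet
facet normal 0.411 0.604 -0.683
outer loop
vertex 1.82 1.803 1.04
vertex 1.281 2.184 1.053
vertex 1.852 2.171 1.385
endloop
endfacet
facet normal 0.759 -0.479 0.441
outer loop
vertex 1.82 1.803 1.04
vertex 1.852 2.171 1.385
vertex 0.419 0.916 2.487
endloop
endfacet

endsolid


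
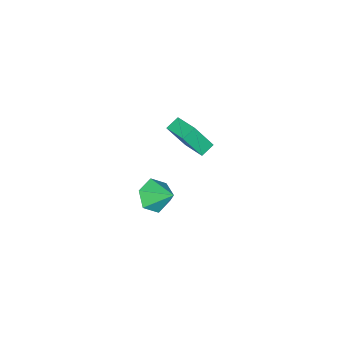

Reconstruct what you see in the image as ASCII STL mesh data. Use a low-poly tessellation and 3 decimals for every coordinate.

solid 
facet normal -0.361 0.386 -0.849
outer loop
vertex -3.514 -1.742 3.044
vertex -2.989 -0.314 3.471
vertex -2.773 -1.898 2.658
endloop
endfacet
facet normal -0.331 -0.904 -0.271
outer loop
vertex -2.131 -2.586 4.169
vertex -3.514 -1.742 3.044
vertex -2.773 -1.898 2.658
endloop
endfacet
facet normal -0.360 0.387 -0.849
outer loop
vertex -2.773 -1.898 2.658
vertex -2.989 -0.314 3.471
vertex -2.248 -0.471 3.085
endloop
endfacet
facet normal 0.871 -0.185 -0.454
outer loop
vertex -2.248 -0.471 3.085
vertex -2.131 -2.586 4.169
vertex -2.773 -1.898 2.658
endloop
endfacet
facet normal -0.872 0.185 0.454
outer loop
vertex -3.514 -1.742 3.044
vertex -2.347 -1.002 4.982
vertex -2.989 -0.314 3.471
endloop
endfacet
facet normal -0.332 -0.904 -0.270
outer loop
vertex -2.872 -2.429 4.555
vertex -3.514 -1.742 3.044
vertex -2.131 -2.586 4.169
endloop
endfacet
facet normal -0.872 0.185 0.454
outer loop
vertex -2.872 -2.429 4.555
vertex -2.347 -1.002 4.982
vertex -3.514 -1.742 3.044
endloop
endfacet
facet normal 0.332 0.904 0.270
outer loop
vertex -2.989 -0.314 3.471
vertex -2.347 -1.002 4.982
vertex -2.248 -0.471 3.085
endloop
endfacet
facet normal 0.872 -0.185 -0.454
outer loop
vertex -1.606 -1.158 4.596
vertex -2.131 -2.586 4.169
vertex -2.248 -0.471 3.085
endloop
endfacet
facet normal 0.331 0.904 0.270
outer loop
vertex -2.248 -0.471 3.085
vertex -2.347 -1.002 4.982
vertex -1.606 -1.158 4.596
endloop
endfacet
facet normal 0.360 -0.386 0.849
outer loop
vertex -1.606 -1.158 4.596
vertex -2.872 -2.429 4.555
vertex -2.131 -2.586 4.169
endloop
endfacet
facet normal 0.361 -0.387 0.849
outer loop
vertex -2.347 -1.002 4.982
vertex -2.872 -2.429 4.555
vertex -1.606 -1.158 4.596
endloop
endfacet
facet normal -0.052 -0.798 -0.600
outer loop
vertex -2.107 -3.094 -3.507
vertex -2.513 -3.665 -2.712
vertex -3.156 -3.133 -3.364
endloop
endfacet
facet normal -0.088 0.914 -0.396
outer loop
vertex -2.107 -3.094 -3.507
vertex -3.156 -3.133 -3.364
vertex -2.427 -2.355 -1.728
endloop
endfacet
facet normal -0.053 -0.799 -0.600
outer loop
vertex -3.156 -3.133 -3.364
vertex -2.513 -3.665 -2.712
vertex -3.563 -3.703 -2.569
endloop
endfacet
facet normal -0.779 0.625 0.050
outer loop
vertex -3.156 -3.133 -3.364
vertex -3.563 -3.703 -2.569
vertex -2.427 -2.355 -1.728
endloop
endfacet
facet normal -0.053 -0.799 -0.599
outer loop
vertex -3.563 -3.703 -2.569
vertex -2.513 -3.665 -2.712
vertex -2.919 -4.235 -1.916
endloop
endfacet
facet normal -0.666 0.100 0.739
outer loop
vertex -3.563 -3.703 -2.569
vertex -2.919 -4.235 -1.916
vertex -2.427 -2.355 -1.728
endloop
endfacet
facet normal -0.053 -0.799 -0.599
outer loop
vertex -2.919 -4.235 -1.916
vertex -2.513 -3.665 -2.712
vertex -1.87 -4.197 -2.059
endloop
endfacet
facet normal 0.139 -0.134 0.981
outer loop
vertex -2.919 -4.235 -1.916
vertex -1.87 -4.197 -2.059
vertex -2.427 -2.355 -1.728
endloop
endfacet
facet normal -0.052 -0.799 -0.599
outer loop
vertex -1.87 -4.197 -2.059
vertex -2.513 -3.665 -2.712
vertex -1.463 -3.627 -2.854
endloop
endfacet
facet normal 0.830 0.155 0.536
outer loop
vertex -1.87 -4.197 -2.059
vertex -1.463 -3.627 -2.854
vertex -2.427 -2.355 -1.728
endloop
endfacet
facet normal -0.052 -0.798 -0.600
outer loop
vertex -1.463 -3.627 -2.854
vertex -2.513 -3.665 -2.712
vertex -2.107 -3.094 -3.507
endloop
endfacet
facet normal 0.718 0.679 -0.153
outer loop
vertex -1.463 -3.627 -2.854
vertex -2.107 -3.094 -3.507
vertex -2.427 -2.355 -1.728
endloop
endfacet

endsolid
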